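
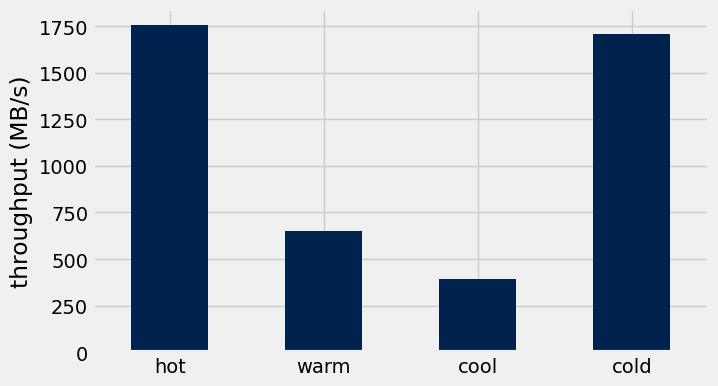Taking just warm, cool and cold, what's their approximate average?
≈ 933

(600 + 400 + 1800) / 3 ≈ 933.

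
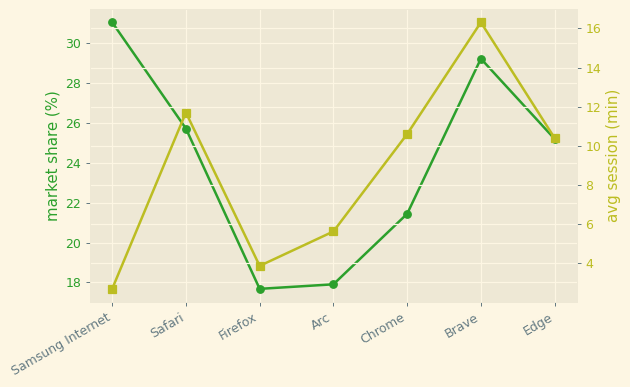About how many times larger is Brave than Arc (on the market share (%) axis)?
Brave ≈ 30, Arc ≈ 18; 30/18 ≈ 1.67.

≈ 1.67×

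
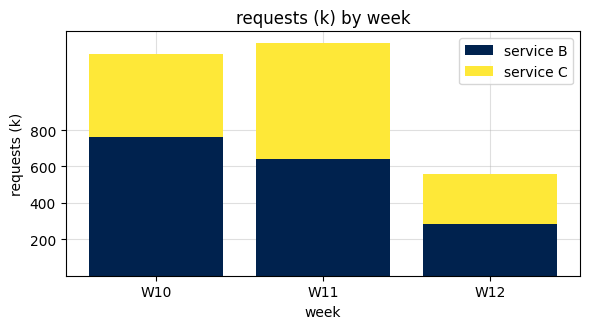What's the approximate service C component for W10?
≈ 400

service C top ≈ 1200, bottom ≈ 800; segment ≈ 400.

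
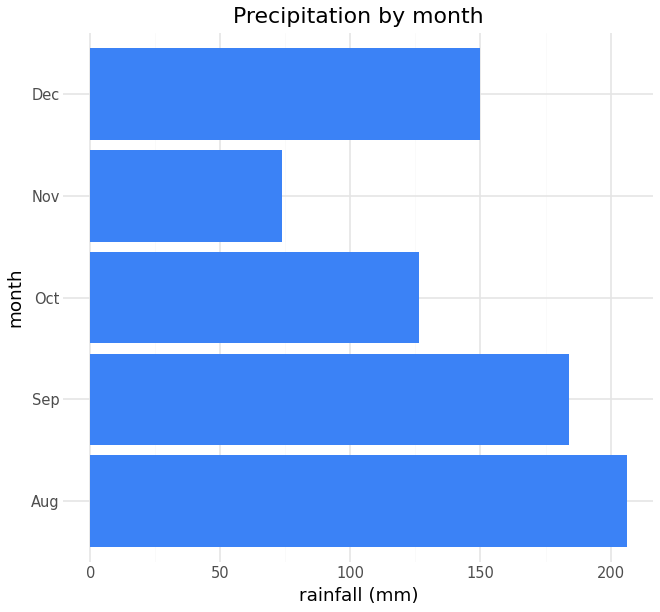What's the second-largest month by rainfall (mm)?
Sep

Top 3: Aug ≈ 200, Sep ≈ 180, Dec ≈ 140.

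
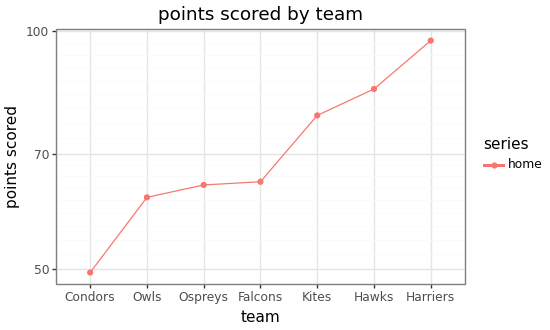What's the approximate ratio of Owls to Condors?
Owls ≈ 60, Condors ≈ 50; 60/50 ≈ 1.2.

≈ 1.2×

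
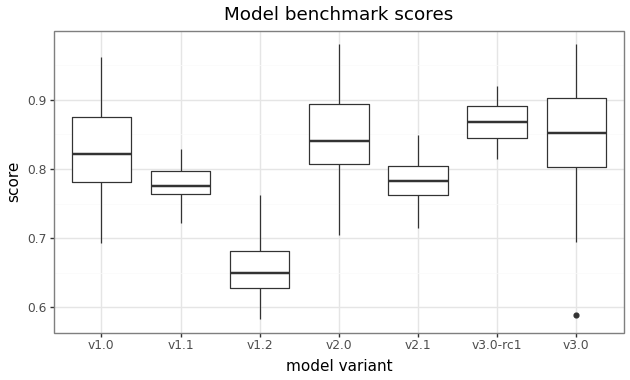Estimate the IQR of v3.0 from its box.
≈ 0.10

Q3 ≈ 0.90, Q1 ≈ 0.80; IQR ≈ 0.10.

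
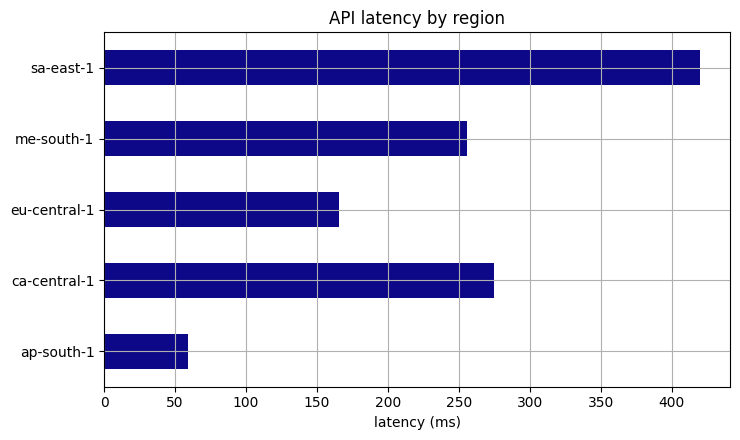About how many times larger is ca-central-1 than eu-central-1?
≈ 1.67×

ca-central-1 ≈ 250, eu-central-1 ≈ 150; 250/150 ≈ 1.67.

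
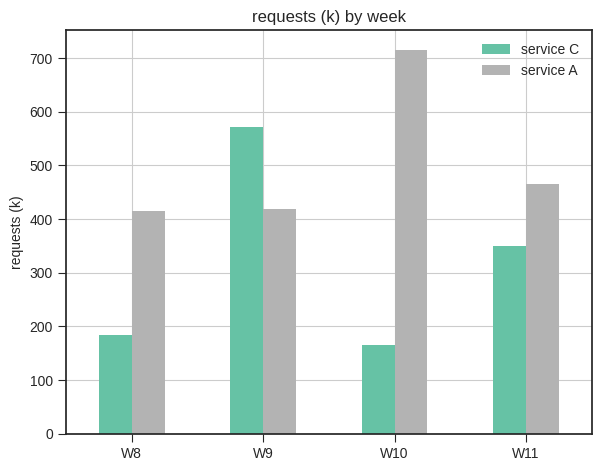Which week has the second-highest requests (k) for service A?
Top 3 for service A: W10 ≈ 700, W11 ≈ 500, W9 ≈ 400.

W11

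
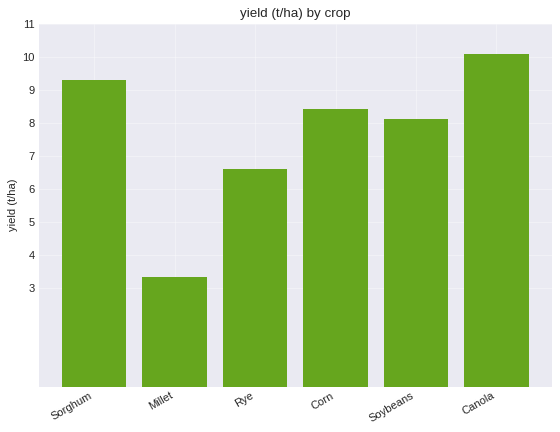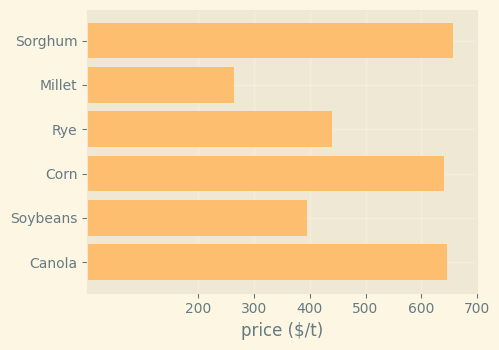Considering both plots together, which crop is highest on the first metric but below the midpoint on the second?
Chart 2 median price ($/t) ≈ 500; below-median crops: Millet, Rye, Soybeans. Among those, Soybeans has the highest yield (t/ha) (≈ 8).

Soybeans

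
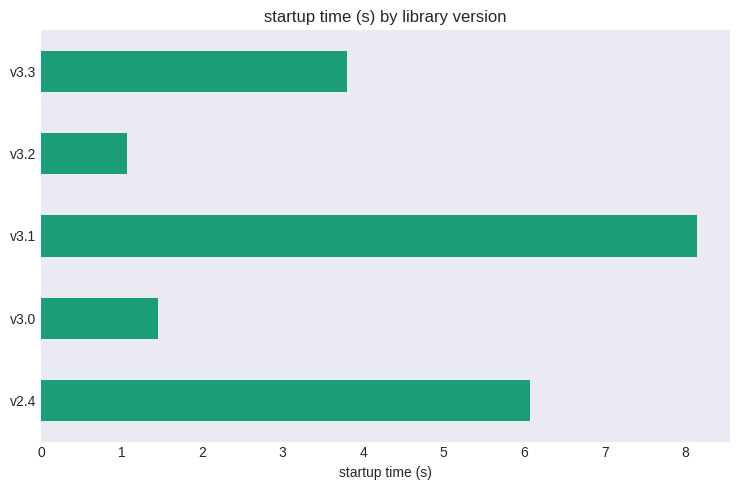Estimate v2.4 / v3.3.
≈ 1.5×

v2.4 ≈ 6, v3.3 ≈ 4; 6/4 ≈ 1.5.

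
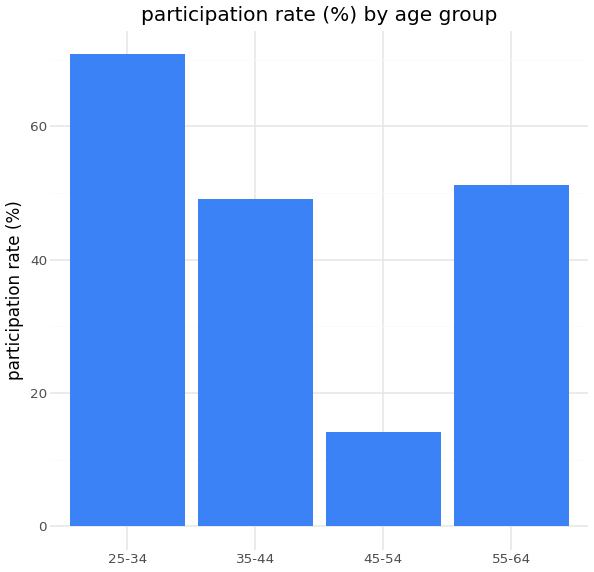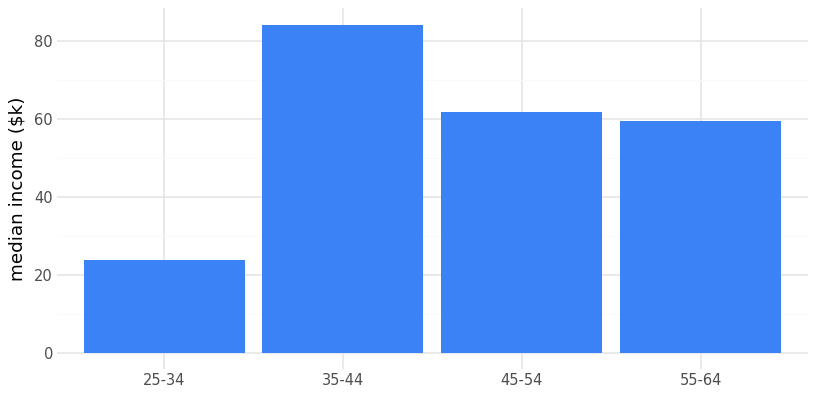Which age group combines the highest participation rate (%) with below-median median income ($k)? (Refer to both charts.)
Chart 2 median median income ($k) ≈ 60; below-median age groups: 25-34, 55-64. Among those, 25-34 has the highest participation rate (%) (≈ 70).

25-34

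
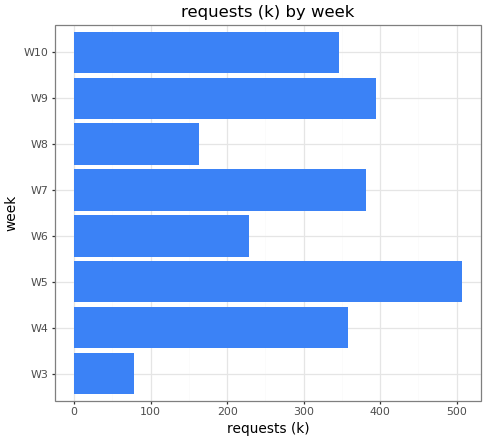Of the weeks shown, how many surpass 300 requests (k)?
Above 300: W4, W5, W7, W9, W10.

5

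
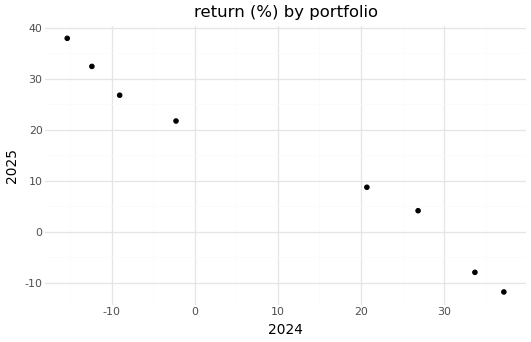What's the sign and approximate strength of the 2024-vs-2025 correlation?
negative, strong

Points are negatively correlated; strong (|r| ≈ 1.0).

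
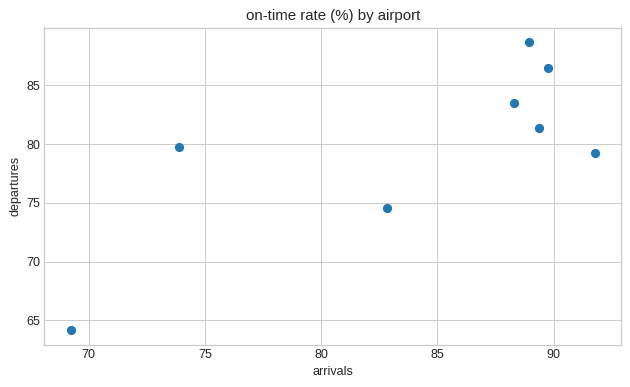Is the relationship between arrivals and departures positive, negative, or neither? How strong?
positive, strong

Points are positively correlated; strong (|r| ≈ 0.8).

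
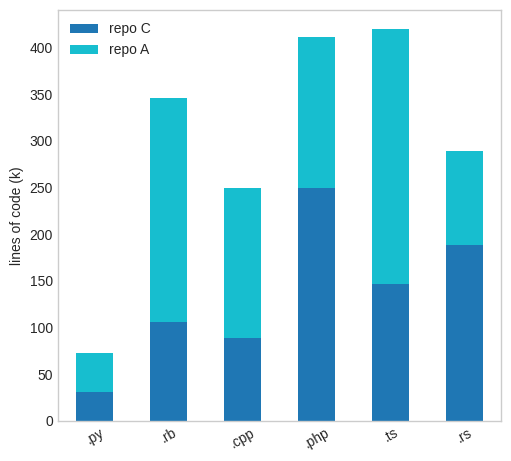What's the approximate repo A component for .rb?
repo A top ≈ 350, bottom ≈ 100; segment ≈ 250.

≈ 250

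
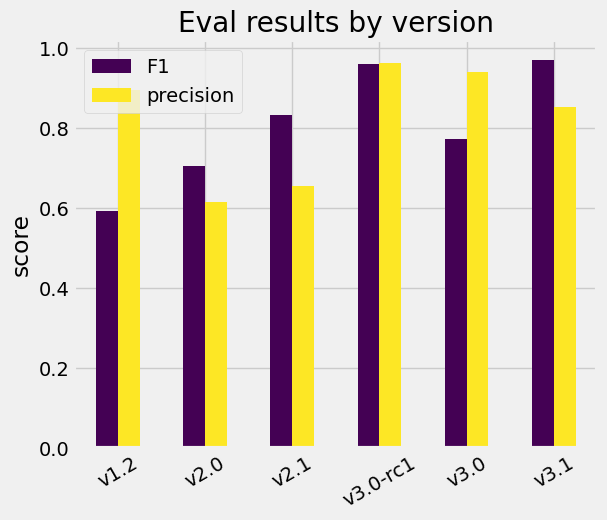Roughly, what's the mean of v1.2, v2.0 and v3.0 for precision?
(0.9 + 0.6 + 0.9) / 3 ≈ 0.8.

≈ 0.8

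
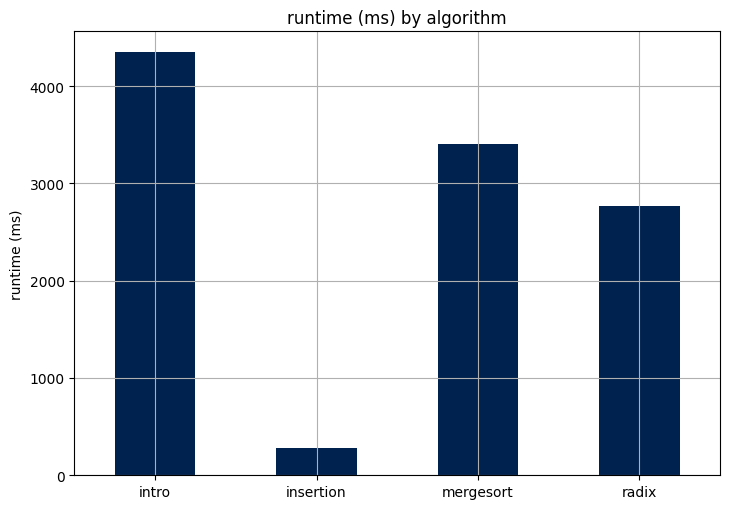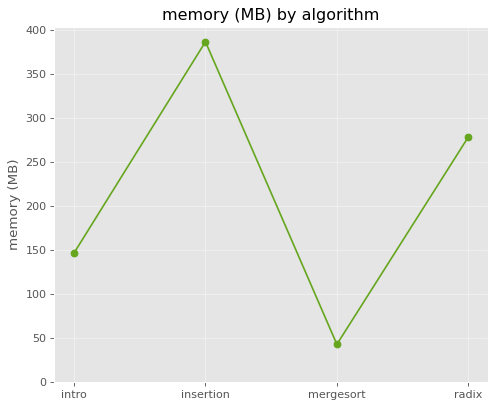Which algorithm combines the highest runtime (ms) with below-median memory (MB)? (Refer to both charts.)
Chart 2 median memory (MB) ≈ 200; below-median algorithms: intro, mergesort. Among those, intro has the highest runtime (ms) (≈ 4500).

intro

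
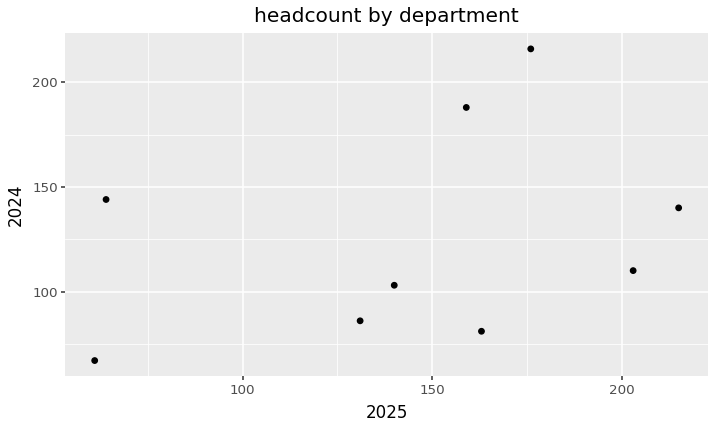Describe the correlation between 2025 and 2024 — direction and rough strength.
positive, weak

Points are positively correlated; weak (|r| ≈ 0.3).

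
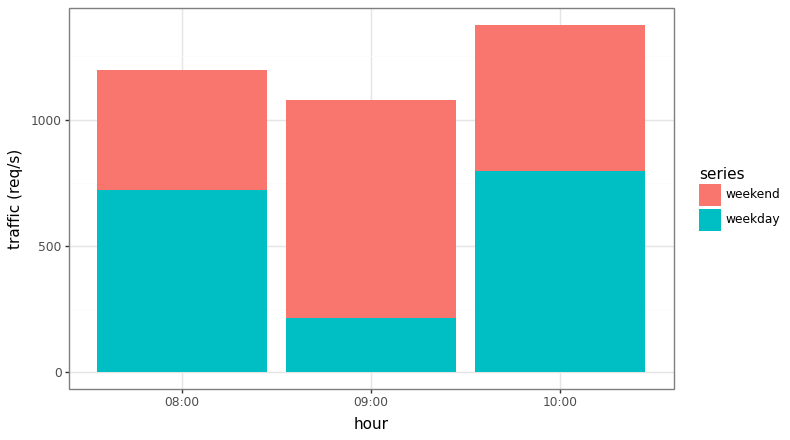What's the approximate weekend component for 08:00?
≈ 400

weekend top ≈ 1200, bottom ≈ 800; segment ≈ 400.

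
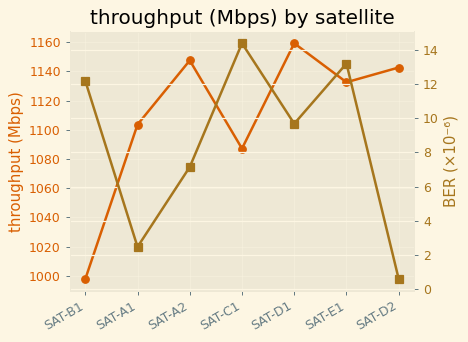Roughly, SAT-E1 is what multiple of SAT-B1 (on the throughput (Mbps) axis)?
≈ 1.14×

SAT-E1 ≈ 1140, SAT-B1 ≈ 1000; 1140/1000 ≈ 1.14.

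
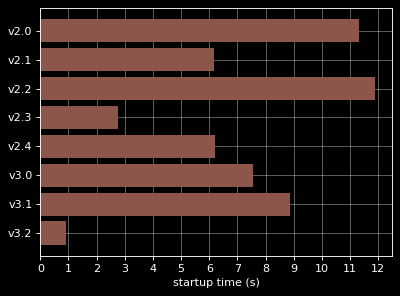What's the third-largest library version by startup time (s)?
v3.1

Top 4: v2.2 ≈ 12, v2.0 ≈ 11, v3.1 ≈ 9, v3.0 ≈ 8.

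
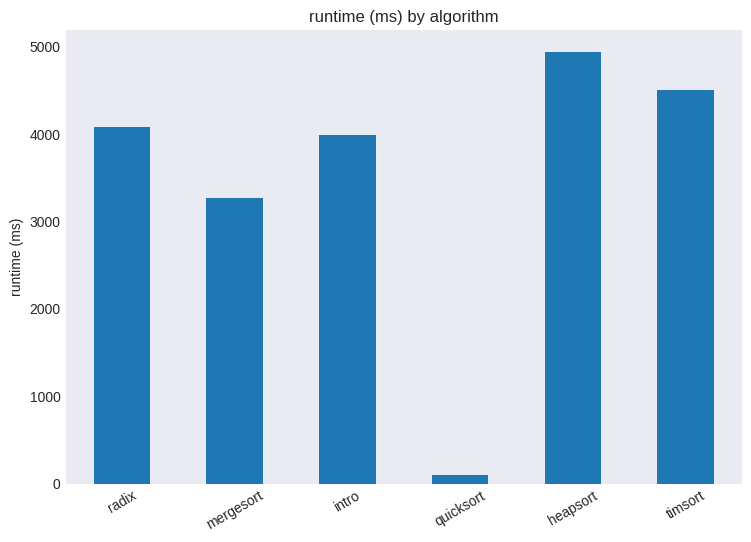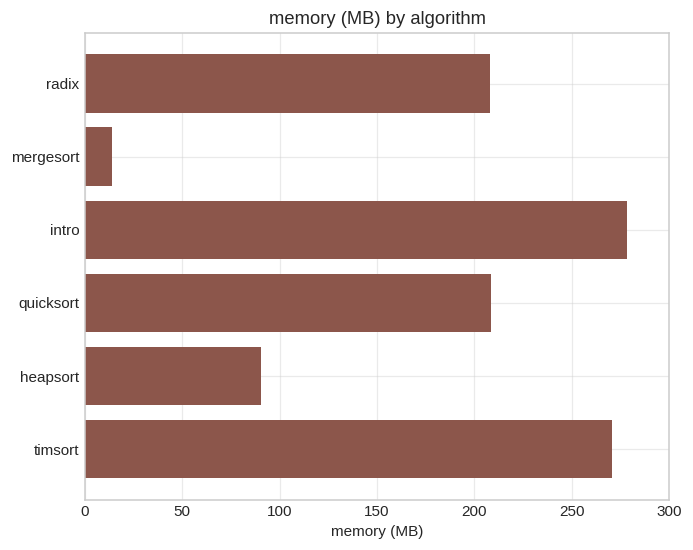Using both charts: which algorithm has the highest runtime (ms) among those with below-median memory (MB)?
heapsort

Chart 2 median memory (MB) ≈ 200; below-median algorithms: radix, mergesort, heapsort. Among those, heapsort has the highest runtime (ms) (≈ 5000).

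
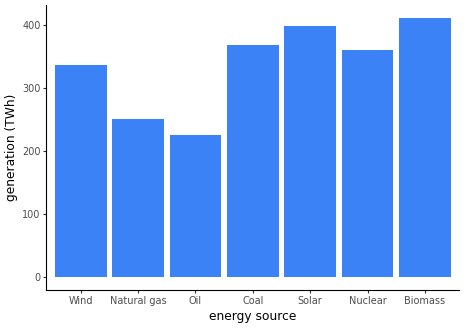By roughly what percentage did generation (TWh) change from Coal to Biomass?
Coal ≈ 350, Biomass ≈ 400; (400 − 350) / 350 ≈ +14.3%.

≈ +14.3%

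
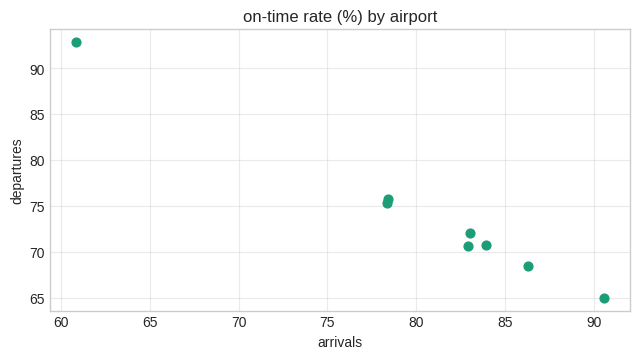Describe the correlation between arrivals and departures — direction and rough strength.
Points are negatively correlated; strong (|r| ≈ 1.0).

negative, strong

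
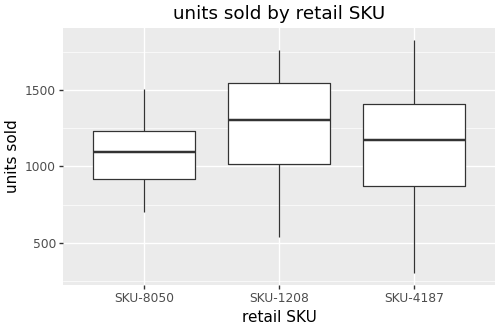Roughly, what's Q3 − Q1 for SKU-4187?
≈ 520

Q3 ≈ 1400, Q1 ≈ 880; IQR ≈ 520.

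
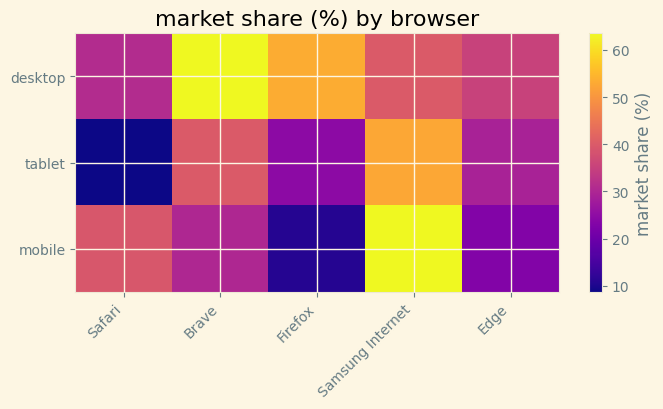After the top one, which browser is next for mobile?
Top 3 for mobile: Samsung Internet ≈ 65, Safari ≈ 40, Brave ≈ 30.

Safari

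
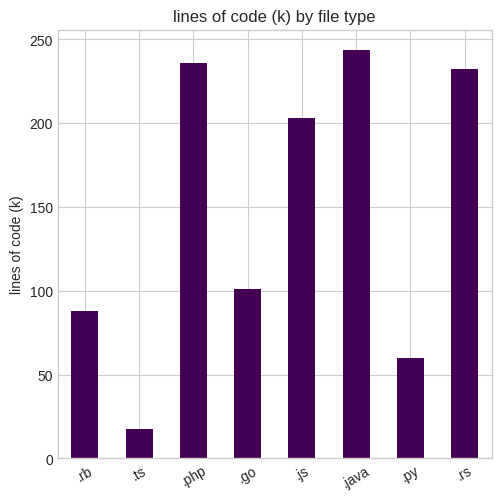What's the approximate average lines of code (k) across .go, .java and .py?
(100 + 250 + 50) / 3 ≈ 133.

≈ 133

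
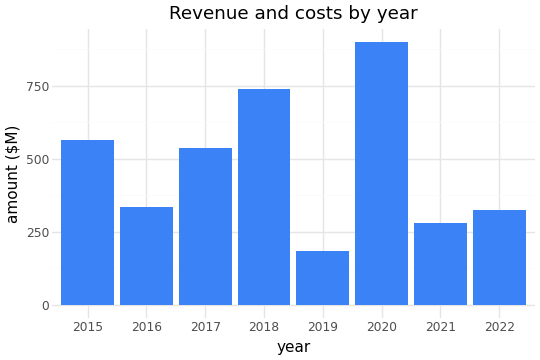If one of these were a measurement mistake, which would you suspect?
2020 ≈ 900; the rest sit between ≈ 200 and ≈ 700.

2020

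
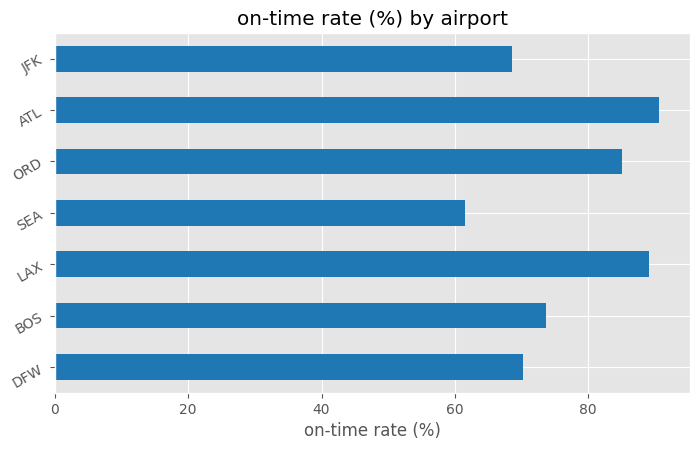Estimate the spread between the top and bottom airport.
Max ATL ≈ 90, min SEA ≈ 60; range ≈ 30.

≈ 30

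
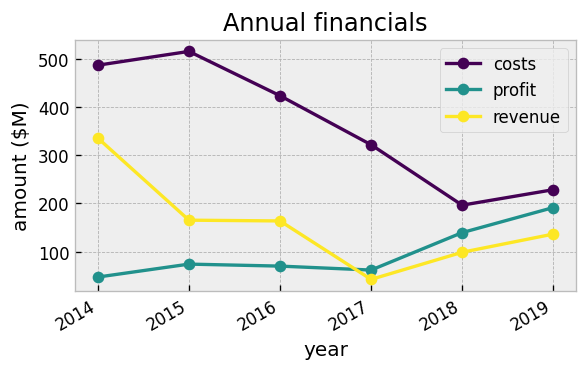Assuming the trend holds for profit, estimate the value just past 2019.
≈ 275

Last three: 50, 150, 200 → slope ≈ 75/step → next ≈ 275.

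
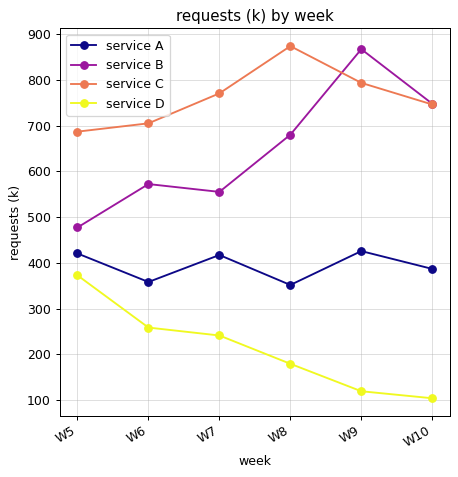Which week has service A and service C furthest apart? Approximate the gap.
W8: service A ≈ 400, service C ≈ 900 → gap ≈ 500. Next-largest (W9) is only ≈ 400.

W8, ≈ 500 k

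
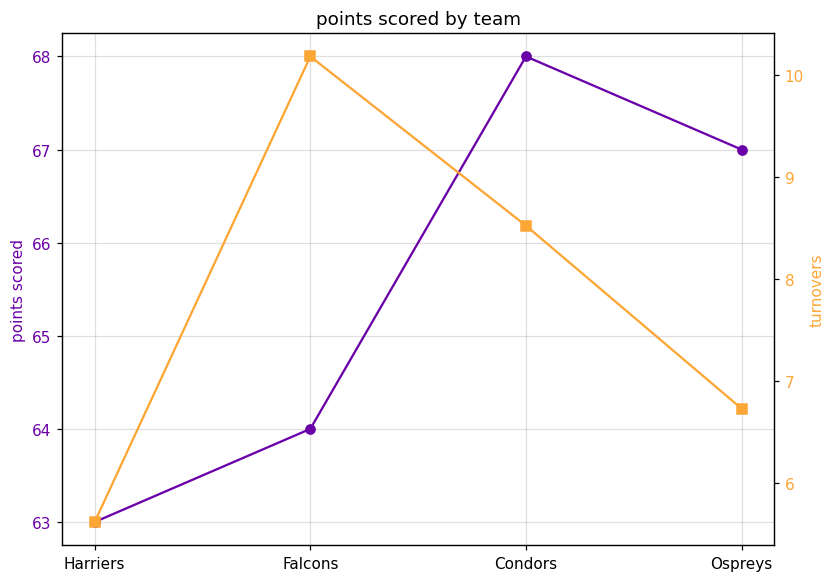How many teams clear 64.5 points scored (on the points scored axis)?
Above 64.5: Condors, Ospreys.

2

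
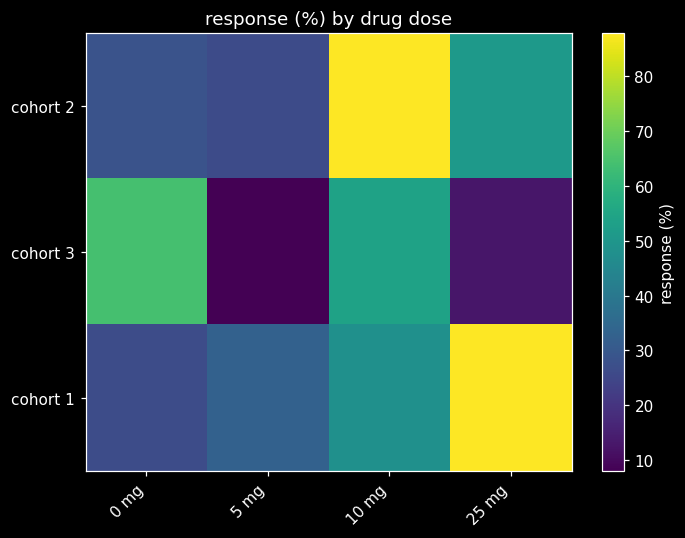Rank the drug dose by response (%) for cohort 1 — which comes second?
Top 3 for cohort 1: 25 mg ≈ 90, 10 mg ≈ 50, 5 mg ≈ 30.

10 mg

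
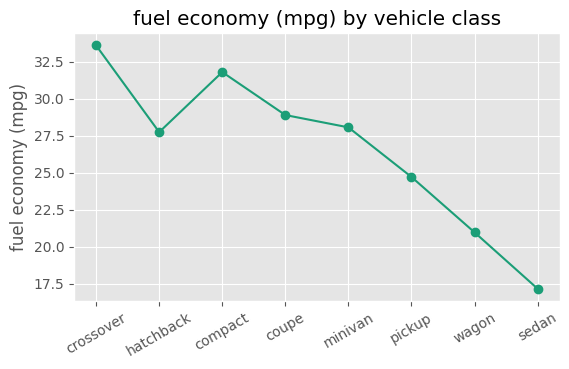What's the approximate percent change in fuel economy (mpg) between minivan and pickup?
≈ -14.3%

minivan ≈ 28, pickup ≈ 24; (24 − 28) / 28 ≈ -14.3%.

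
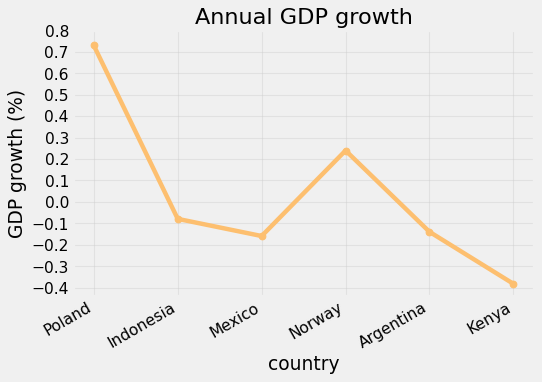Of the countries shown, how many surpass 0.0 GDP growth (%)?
Above 0.0: Poland, Norway.

2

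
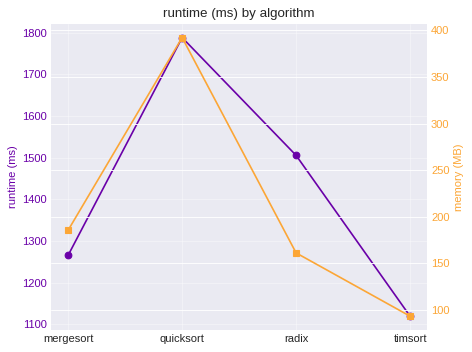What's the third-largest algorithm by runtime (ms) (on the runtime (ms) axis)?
mergesort

Top 4 (on the runtime (ms) axis): quicksort ≈ 1800, radix ≈ 1500, mergesort ≈ 1300, timsort ≈ 1100.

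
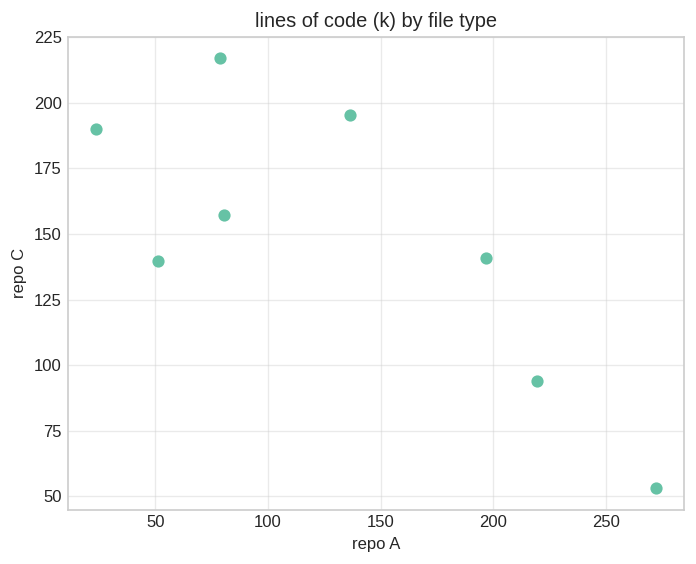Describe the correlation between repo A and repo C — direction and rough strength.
negative, strong

Points are negatively correlated; strong (|r| ≈ 0.8).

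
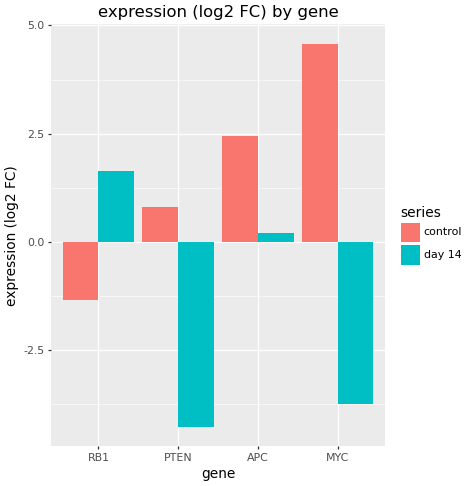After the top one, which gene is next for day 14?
Top 3 for day 14: RB1 ≈ 2, APC ≈ 0, MYC ≈ -4.

APC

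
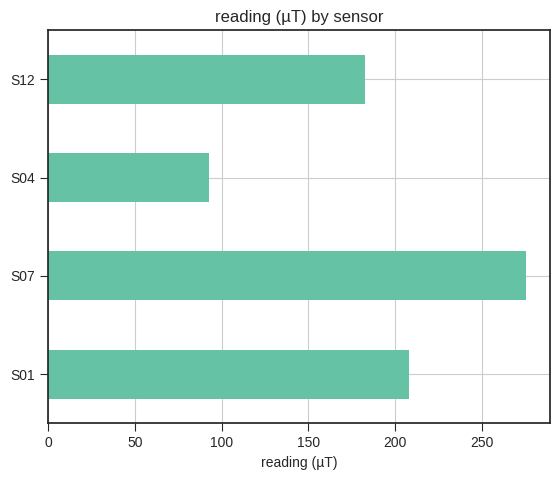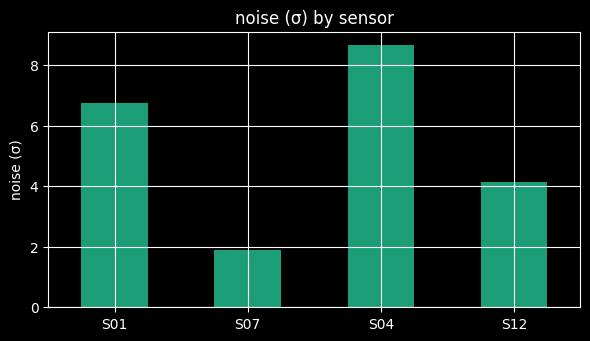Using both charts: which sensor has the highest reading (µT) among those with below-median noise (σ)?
S07

Chart 2 median noise (σ) ≈ 5; below-median sensors: S07, S12. Among those, S07 has the highest reading (µT) (≈ 300).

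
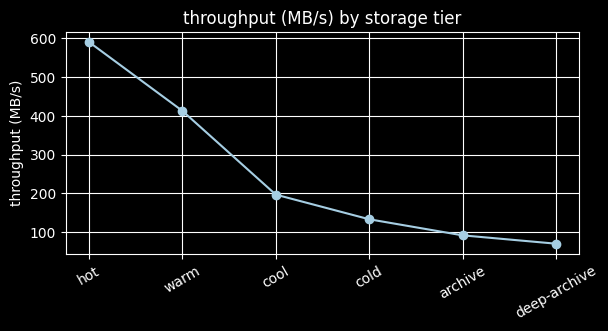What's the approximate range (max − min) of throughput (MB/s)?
≈ 550

Max hot ≈ 600, min deep-archive ≈ 50; range ≈ 550.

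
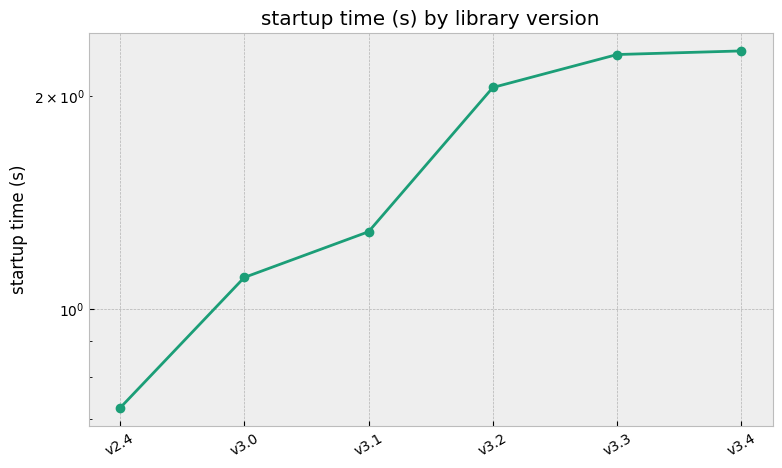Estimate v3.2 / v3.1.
v3.2 ≈ 2.0, v3.1 ≈ 1.2; 2.0/1.2 ≈ 1.67.

≈ 1.67×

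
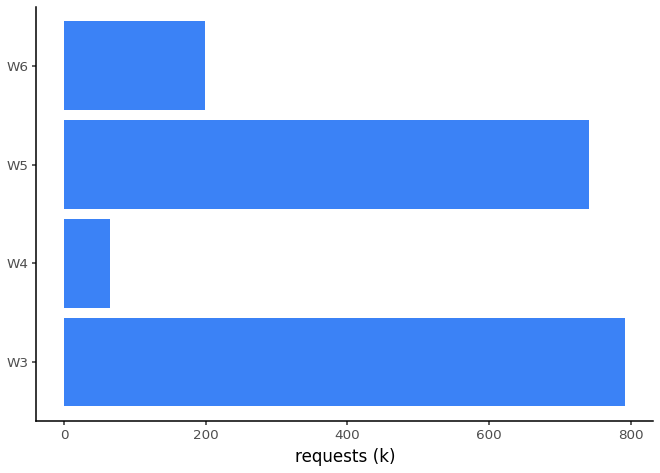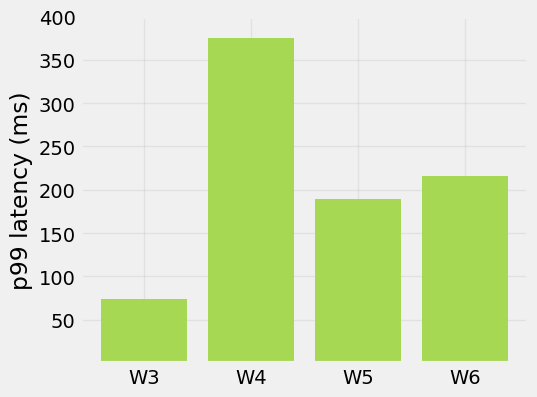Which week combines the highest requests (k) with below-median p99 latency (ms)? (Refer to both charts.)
W3

Chart 2 median p99 latency (ms) ≈ 200; below-median weeks: W3, W5. Among those, W3 has the highest requests (k) (≈ 800).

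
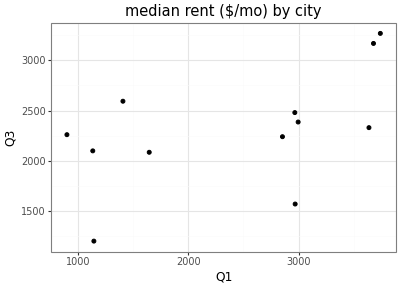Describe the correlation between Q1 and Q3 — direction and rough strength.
Points are positively correlated; moderate (|r| ≈ 0.5).

positive, moderate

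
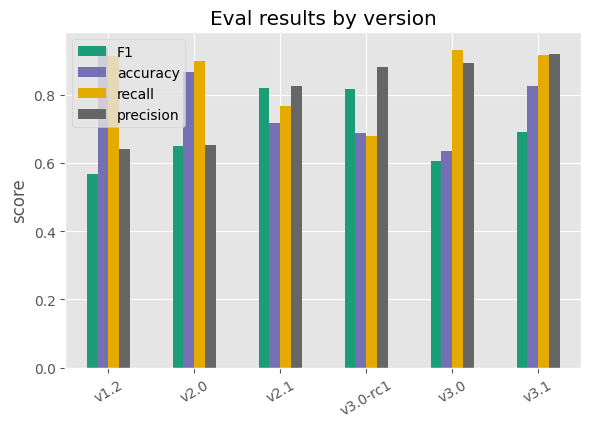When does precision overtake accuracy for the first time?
v2.1

v2.0: precision ≈ 0.7 vs accuracy ≈ 0.9 (not yet); v2.1: precision ≈ 0.8 vs accuracy ≈ 0.7 (first crossover).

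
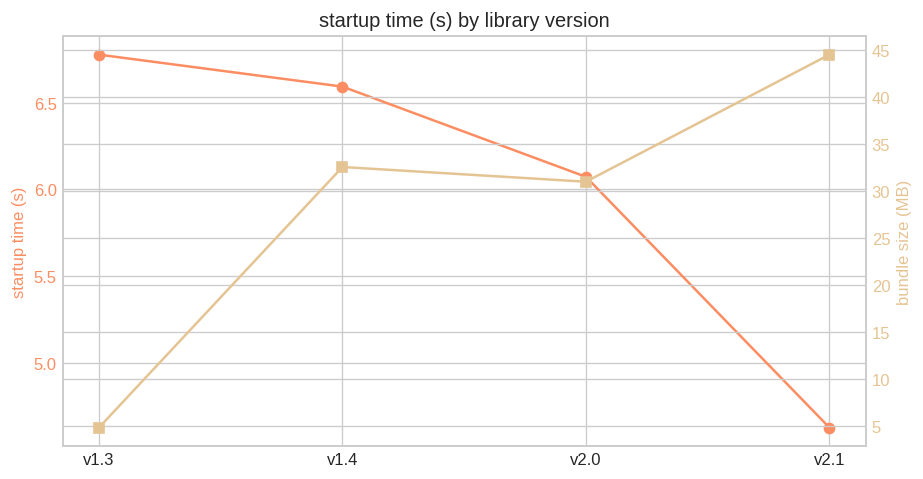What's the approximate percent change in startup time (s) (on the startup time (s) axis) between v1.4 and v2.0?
≈ -9.1%

v1.4 ≈ 6.6, v2.0 ≈ 6.0; (6.0 − 6.6) / 6.6 ≈ -9.1%.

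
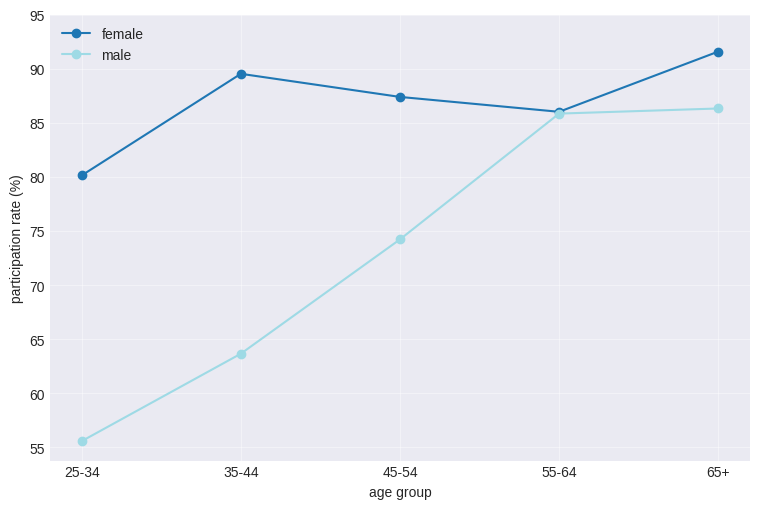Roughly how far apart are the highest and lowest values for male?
≈ 30

Max 65+ ≈ 85, min 25-34 ≈ 55; range ≈ 30.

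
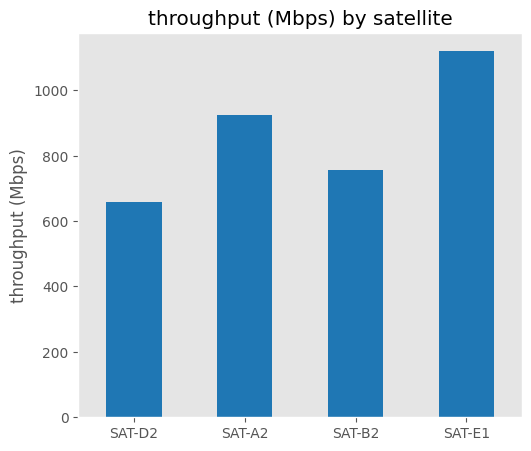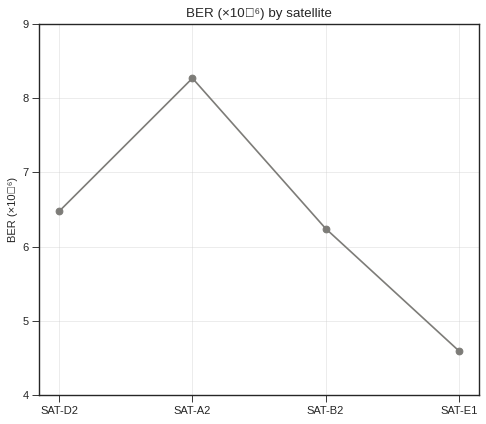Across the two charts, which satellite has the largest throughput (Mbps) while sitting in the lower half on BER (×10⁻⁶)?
Chart 2 median BER (×10⁻⁶) ≈ 6; below-median satellites: SAT-B2, SAT-E1. Among those, SAT-E1 has the highest throughput (Mbps) (≈ 1200).

SAT-E1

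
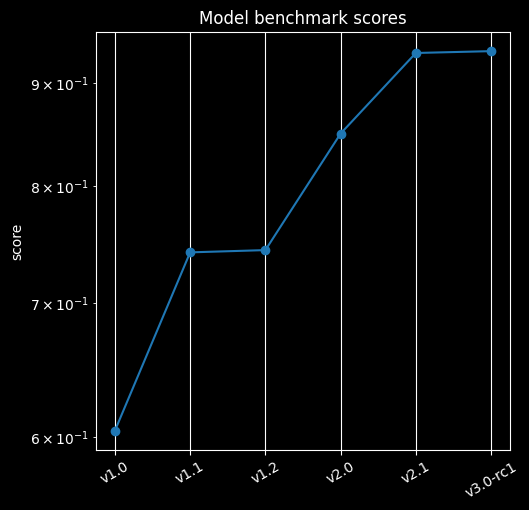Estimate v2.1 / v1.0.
v2.1 ≈ 0.95, v1.0 ≈ 0.60; 0.95/0.60 ≈ 1.58.

≈ 1.58×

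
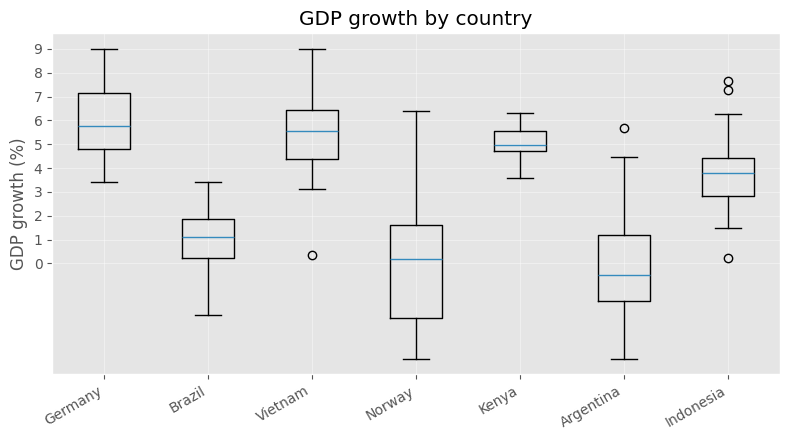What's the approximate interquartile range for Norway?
≈ 4

Q3 ≈ 2, Q1 ≈ -2; IQR ≈ 4.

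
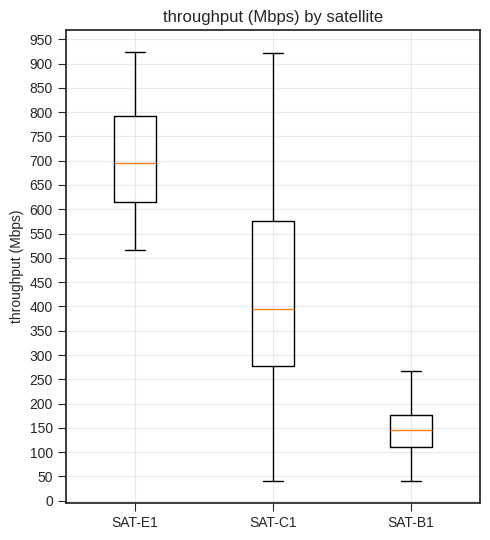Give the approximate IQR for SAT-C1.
Q3 ≈ 550, Q1 ≈ 300; IQR ≈ 250.

≈ 250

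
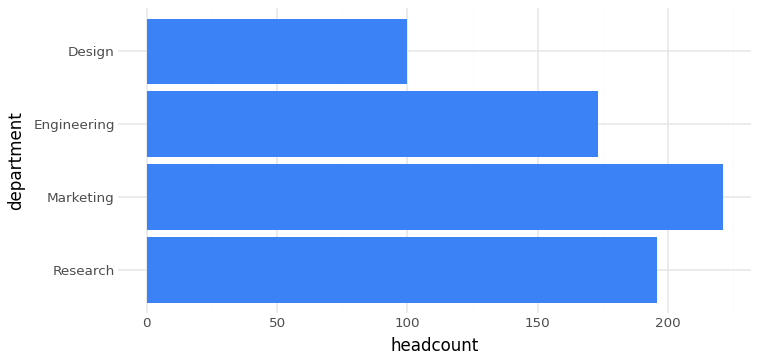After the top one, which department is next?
Research

Top 3: Marketing ≈ 220, Research ≈ 200, Engineering ≈ 180.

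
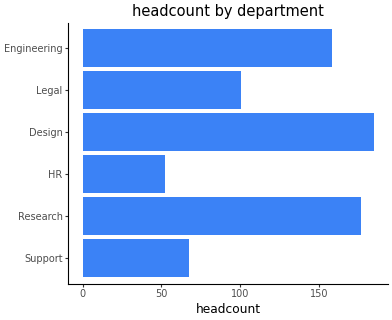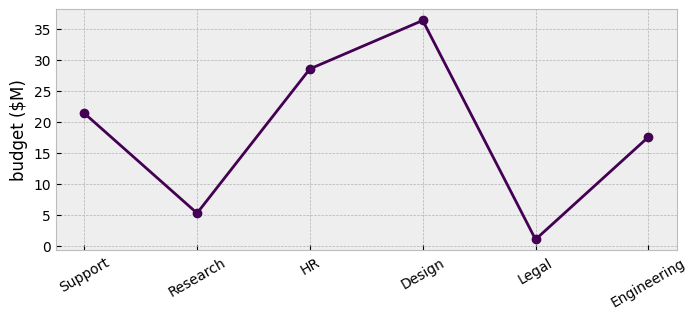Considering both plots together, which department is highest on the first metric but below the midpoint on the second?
Research

Chart 2 median budget ($M) ≈ 20; below-median departments: Research, Legal, Engineering. Among those, Research has the highest headcount (≈ 180).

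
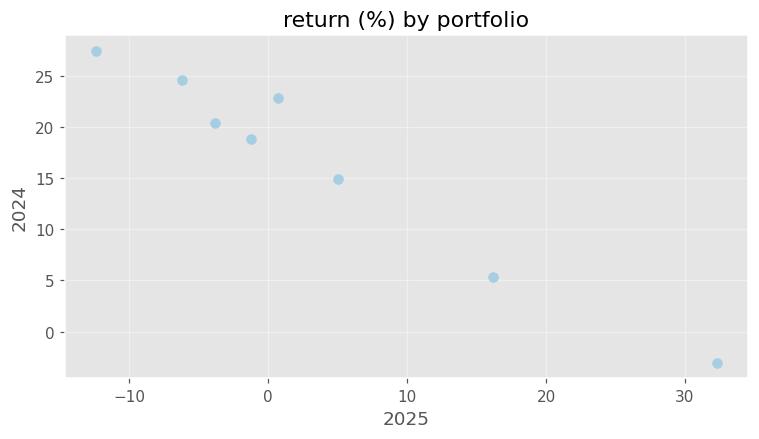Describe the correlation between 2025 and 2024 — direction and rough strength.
negative, strong

Points are negatively correlated; strong (|r| ≈ 1.0).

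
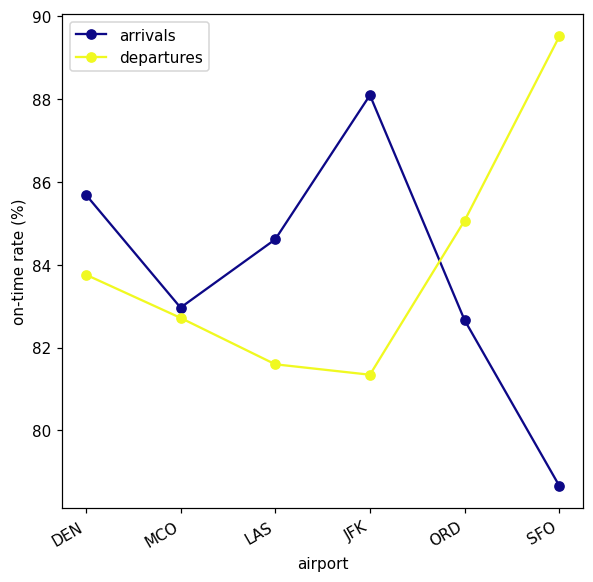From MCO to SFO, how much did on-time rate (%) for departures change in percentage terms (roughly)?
≈ +8.4%

MCO ≈ 83, SFO ≈ 90; (90 − 83) / 83 ≈ +8.4%.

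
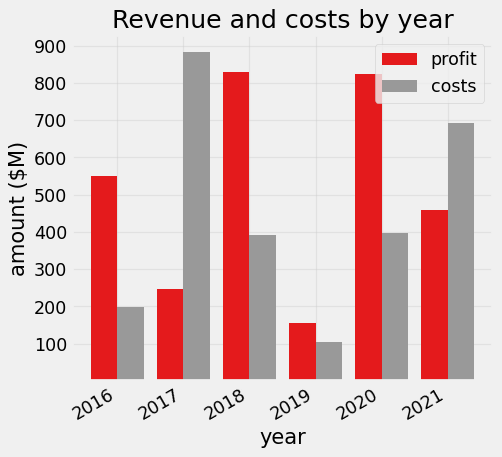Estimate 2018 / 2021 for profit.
2018 ≈ 800, 2021 ≈ 500; 800/500 ≈ 1.6.

≈ 1.6×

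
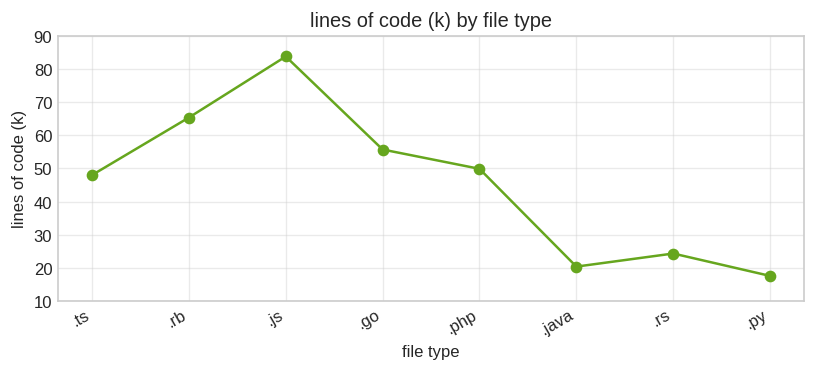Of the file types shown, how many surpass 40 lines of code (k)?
5

Above 40: .ts, .rb, .js, .go, .php.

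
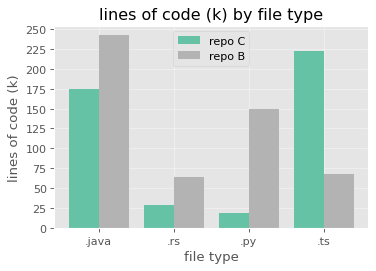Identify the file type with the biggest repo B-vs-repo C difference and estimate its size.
.ts: repo B ≈ 75, repo C ≈ 225 → gap ≈ 150. Next-largest (.py) is only ≈ 125.

.ts, ≈ 150 k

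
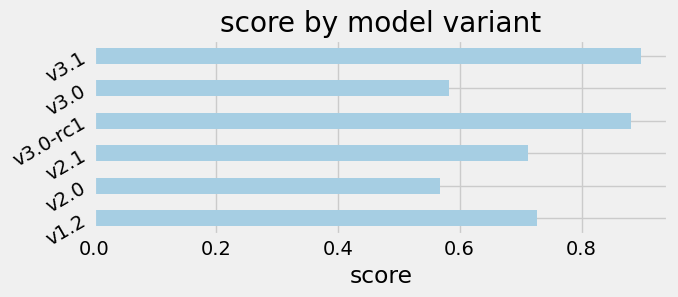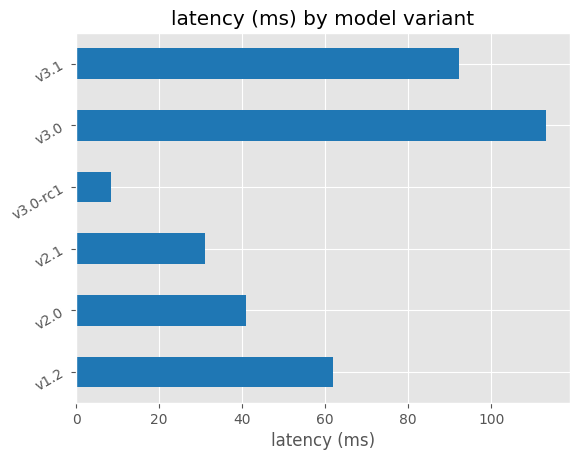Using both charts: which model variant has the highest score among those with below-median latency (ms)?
Chart 2 median latency (ms) ≈ 60; below-median model variants: v2.0, v2.1, v3.0-rc1. Among those, v3.0-rc1 has the highest score (≈ 0.9).

v3.0-rc1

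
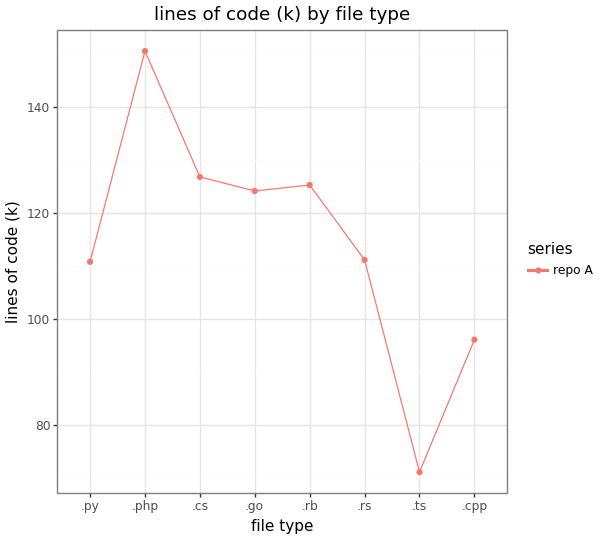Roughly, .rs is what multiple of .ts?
≈ 1.57×

.rs ≈ 110, .ts ≈ 70; 110/70 ≈ 1.57.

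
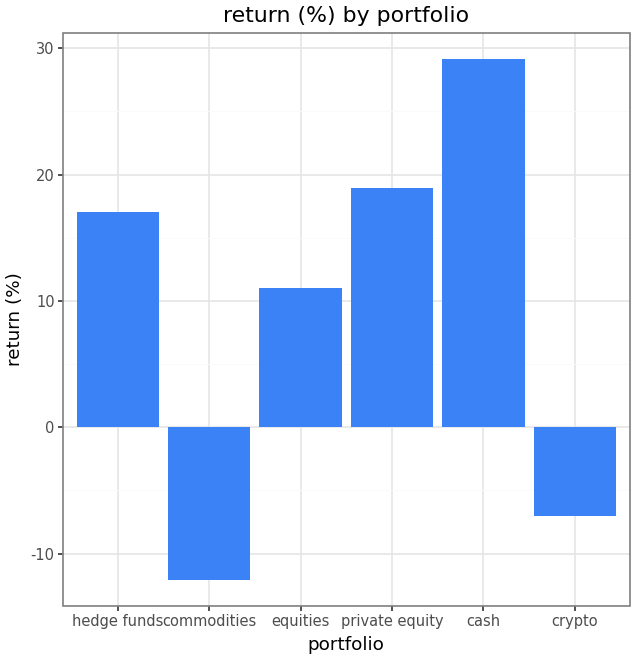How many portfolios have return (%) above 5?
Above 5: hedge funds, equities, private equity, cash.

4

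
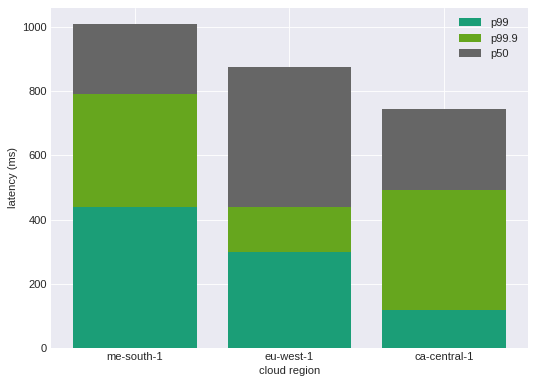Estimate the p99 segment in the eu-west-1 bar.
p99 top ≈ 300, bottom ≈ 0; segment ≈ 300.

≈ 300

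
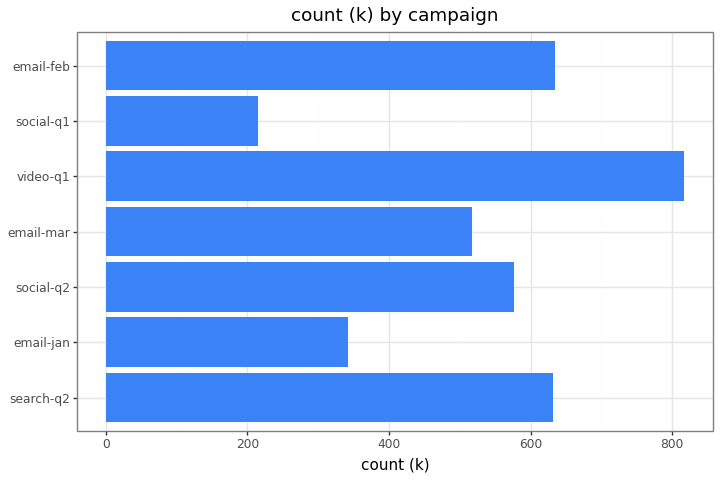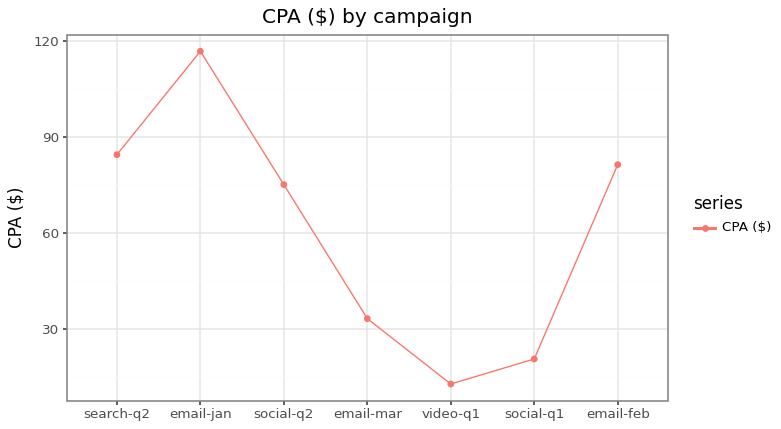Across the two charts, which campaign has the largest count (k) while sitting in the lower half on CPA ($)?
Chart 2 median CPA ($) ≈ 80; below-median campaigns: email-mar, video-q1, social-q1. Among those, video-q1 has the highest count (k) (≈ 800).

video-q1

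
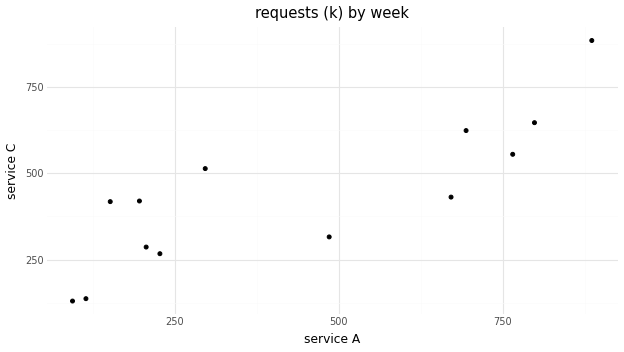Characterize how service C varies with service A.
Points are positively correlated; strong (|r| ≈ 0.8).

positive, strong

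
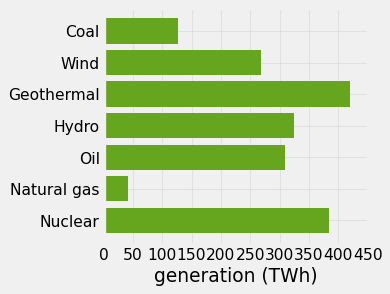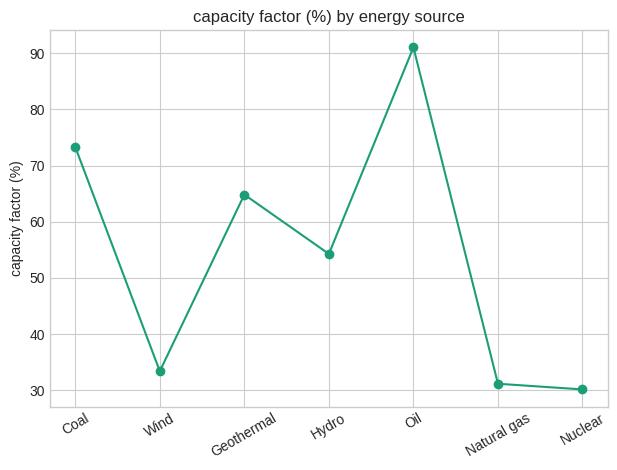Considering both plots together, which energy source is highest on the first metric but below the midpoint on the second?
Chart 2 median capacity factor (%) ≈ 50; below-median energy sources: Wind, Natural gas, Nuclear. Among those, Nuclear has the highest generation (TWh) (≈ 400).

Nuclear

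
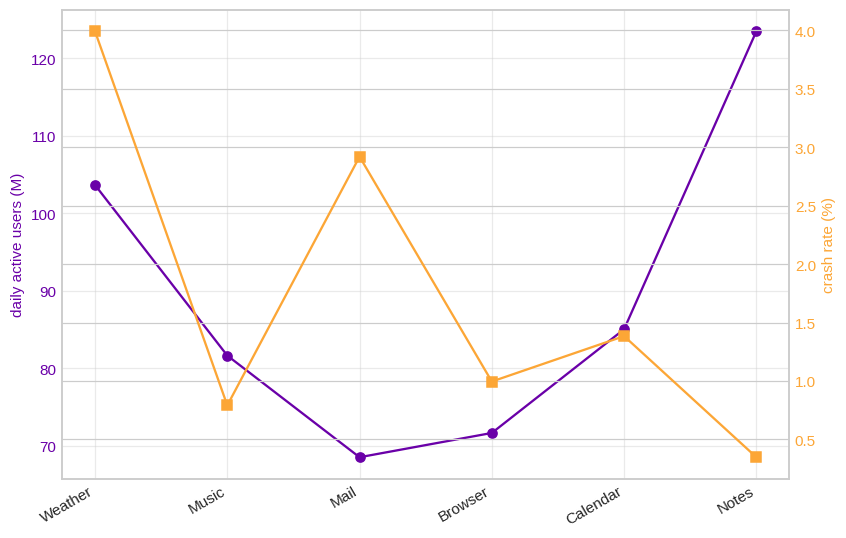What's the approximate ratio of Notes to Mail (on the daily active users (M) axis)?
≈ 1.79×

Notes ≈ 125, Mail ≈ 70; 125/70 ≈ 1.79.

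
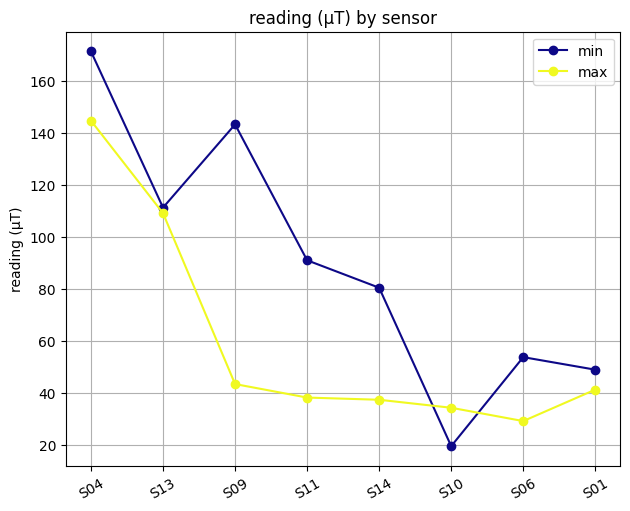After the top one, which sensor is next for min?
S09

Top 3 for min: S04 ≈ 180, S09 ≈ 140, S13 ≈ 120.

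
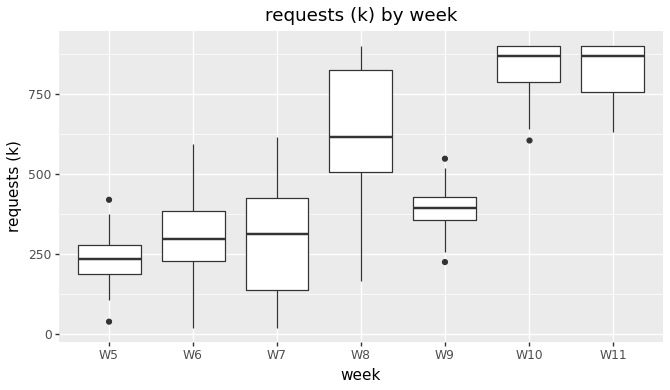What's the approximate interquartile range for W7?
≈ 300

Q3 ≈ 400, Q1 ≈ 100; IQR ≈ 300.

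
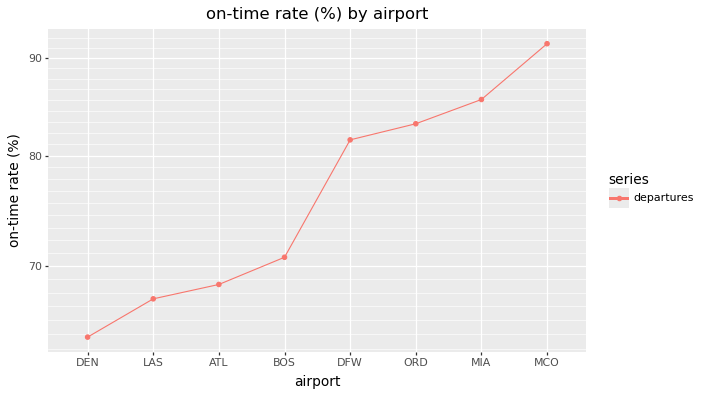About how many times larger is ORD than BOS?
ORD ≈ 85, BOS ≈ 70; 85/70 ≈ 1.21.

≈ 1.21×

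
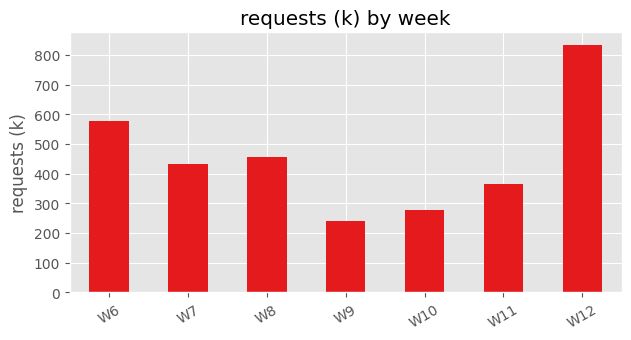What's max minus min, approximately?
Max W12 ≈ 800, min W9 ≈ 200; range ≈ 600.

≈ 600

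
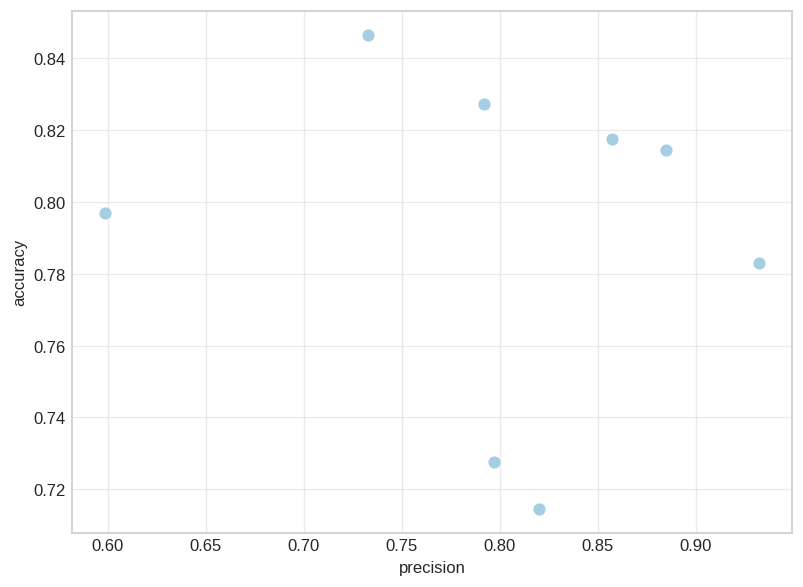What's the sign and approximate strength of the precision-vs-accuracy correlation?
no clear correlation

Points are roughly uncorrelated; weak (|r| ≈ 0.1).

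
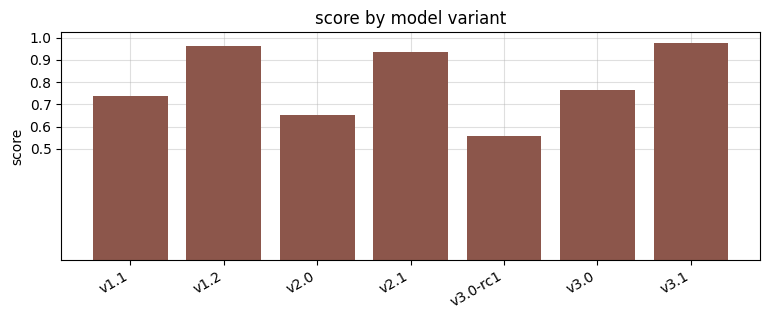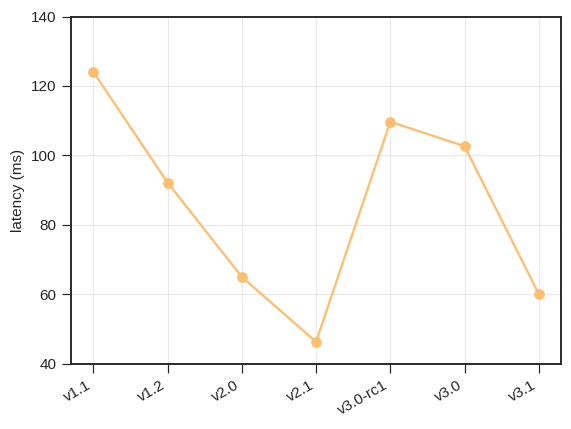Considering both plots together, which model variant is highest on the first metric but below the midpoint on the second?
v3.1

Chart 2 median latency (ms) ≈ 100; below-median model variants: v2.0, v2.1, v3.1. Among those, v3.1 has the highest score (≈ 1).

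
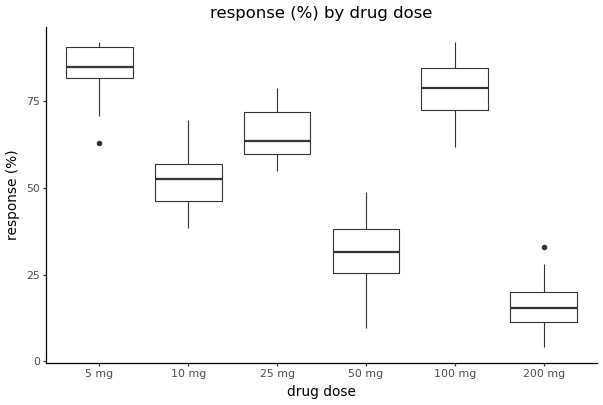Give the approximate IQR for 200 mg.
Q3 ≈ 20, Q1 ≈ 10; IQR ≈ 10.

≈ 10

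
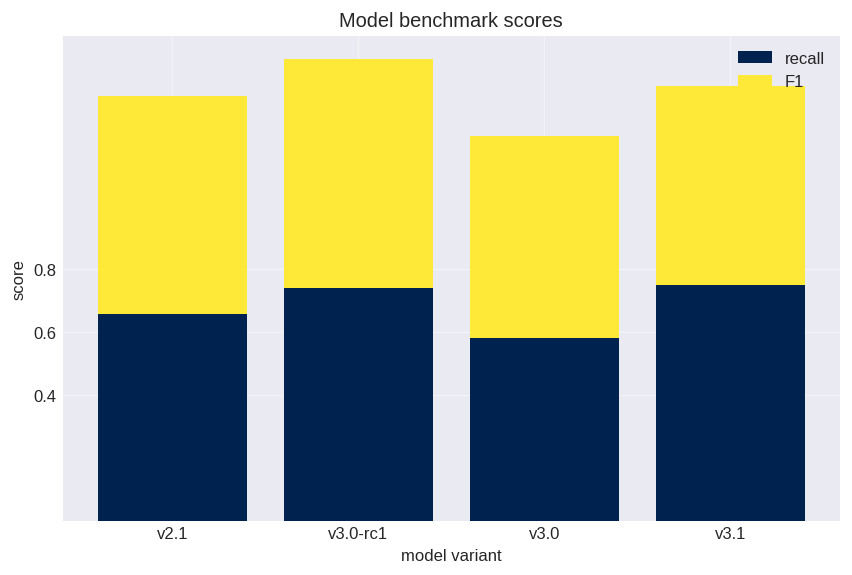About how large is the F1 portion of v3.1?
≈ 0.6

F1 top ≈ 1.4, bottom ≈ 0.8; segment ≈ 0.6.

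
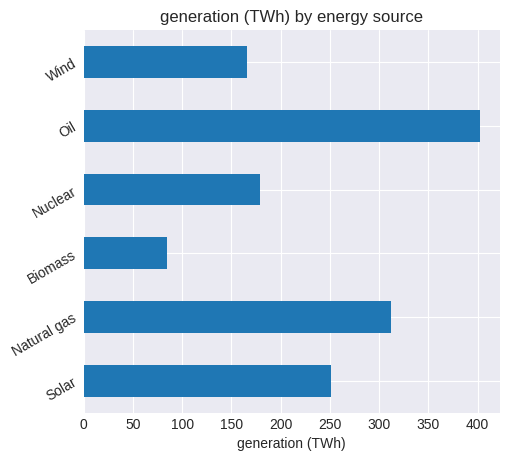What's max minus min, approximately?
Max Oil ≈ 400, min Biomass ≈ 100; range ≈ 300.

≈ 300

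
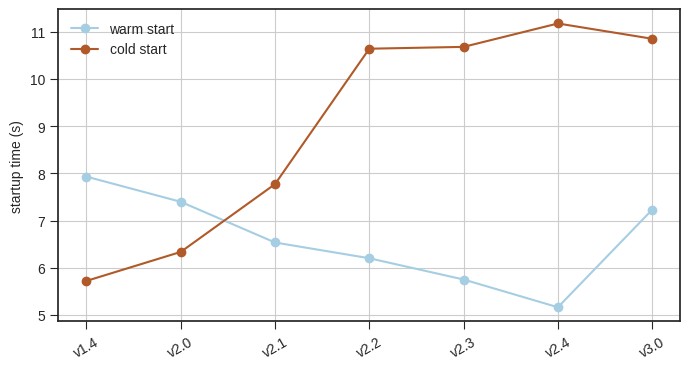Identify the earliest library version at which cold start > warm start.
v2.1

v2.0: cold start ≈ 6 vs warm start ≈ 7 (not yet); v2.1: cold start ≈ 8 vs warm start ≈ 7 (first crossover).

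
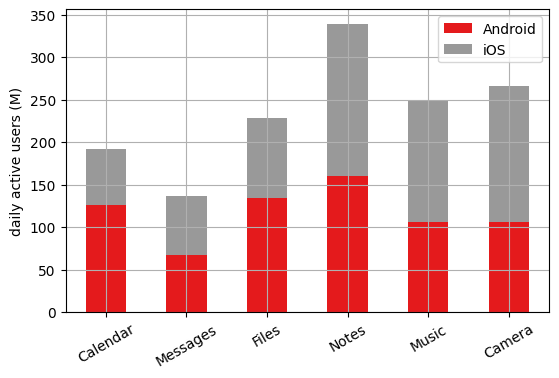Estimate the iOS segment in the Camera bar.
≈ 150

iOS top ≈ 250, bottom ≈ 100; segment ≈ 150.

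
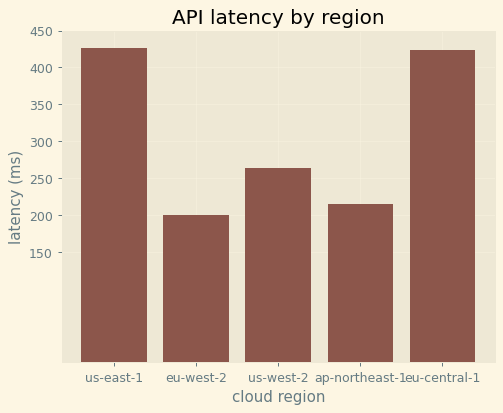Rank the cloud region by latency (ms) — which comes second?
Top 3: us-east-1 ≈ 450, eu-central-1 ≈ 400, us-west-2 ≈ 250.

eu-central-1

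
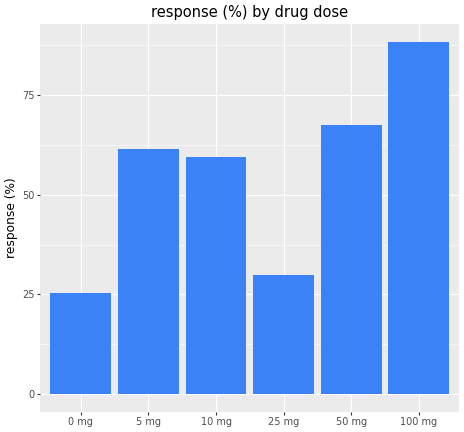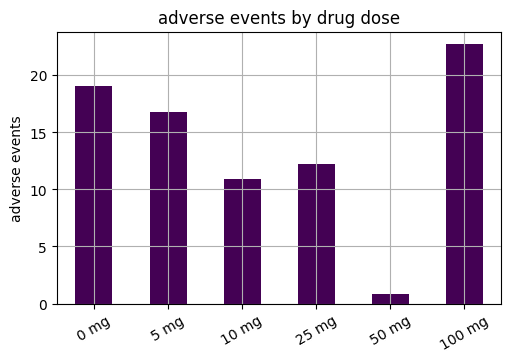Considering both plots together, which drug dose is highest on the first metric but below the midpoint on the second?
50 mg

Chart 2 median adverse events ≈ 15; below-median drug doses: 10 mg, 25 mg, 50 mg. Among those, 50 mg has the highest response (%) (≈ 70).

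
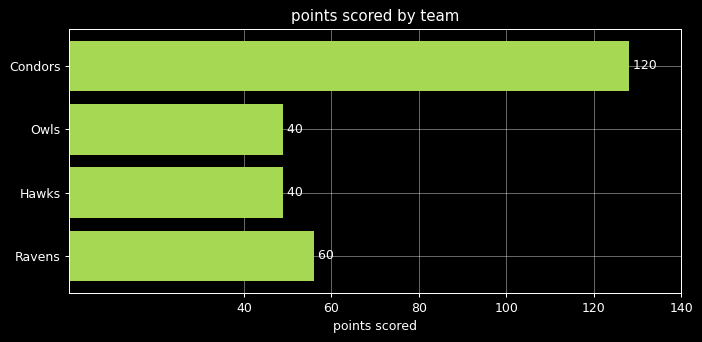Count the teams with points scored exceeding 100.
1

Above 100: Condors.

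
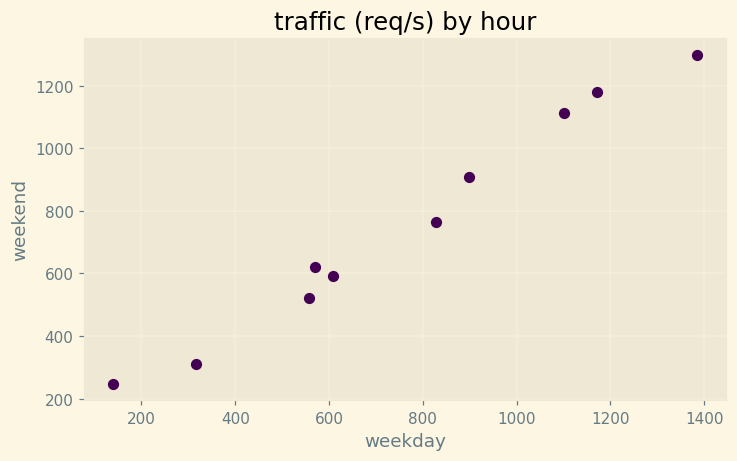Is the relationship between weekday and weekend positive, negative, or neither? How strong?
positive, strong

Points are positively correlated; strong (|r| ≈ 1.0).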